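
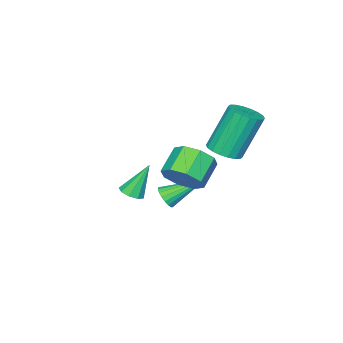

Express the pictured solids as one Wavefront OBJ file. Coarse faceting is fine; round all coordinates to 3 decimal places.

v 2.04 1.466 1.972
v 2.367 1.938 2.572
v 1.406 1.746 3.247
v 1.08 1.274 2.648
v 2.014 2.273 2.164
v 1.053 2.081 2.839
v 1.676 2.135 1.644
v 0.715 1.944 2.319
v 1.552 1.606 1.316
v 0.591 1.414 1.991
v 1.714 0.994 1.373
v 0.753 0.802 2.048
v 2.067 0.659 1.781
v 1.106 0.467 2.456
v 2.405 0.796 2.301
v 1.444 0.605 2.976
v 2.529 1.326 2.629
v 1.568 1.134 3.304
v -0.704 -3.311 -1.883
v -0.426 -3.713 -1.655
v -1.276 -2.909 -0.477
v -0.222 -3.405 -1.66
v -0.244 -3.053 -1.77
v -0.481 -2.822 -1.932
v -0.823 -2.819 -2.072
v -1.11 -3.046 -2.123
v -1.206 -3.398 -2.062
v -1.068 -3.708 -1.917
v -0.76 -3.833 -1.757
v -1.696 0.337 1.306
v -1.134 0.003 1.61
v -1.903 0.408 3.477
v -2.464 0.743 3.174
v -1.033 0.306 1.586
v -1.802 0.711 3.453
v -1.062 0.615 1.507
v -1.831 1.021 3.374
v -1.217 0.869 1.388
v -1.986 1.275 3.255
v -1.467 1.018 1.253
v -2.236 1.423 3.12
v -1.762 1.032 1.128
v -2.531 1.437 2.996
v -2.044 0.908 1.039
v -2.813 1.313 2.907
v -2.257 0.672 1.003
v -3.026 1.077 2.87
v -2.358 0.369 1.027
v -3.127 0.774 2.894
v -2.329 0.059 1.106
v -3.098 0.465 2.973
v -2.174 -0.195 1.225
v -2.943 0.211 3.092
v -1.924 -0.343 1.36
v -2.693 0.062 3.227
v -1.629 -0.357 1.484
v -2.398 0.048 3.352
v -1.347 -0.233 1.573
v -2.116 0.172 3.441
v 1.368 0.122 0.205
v 1.555 -0.065 0.641
v 0.352 1.138 1.075
v 1.693 0.11 0.598
v 1.766 0.287 0.476
v 1.761 0.431 0.301
v 1.678 0.515 0.107
v 1.533 0.52 -0.067
v 1.356 0.446 -0.188
v 1.181 0.308 -0.231
v 1.043 0.134 -0.188
v 0.969 -0.044 -0.067
v 0.974 -0.188 0.108
v 1.057 -0.271 0.302
v 1.202 -0.277 0.477
v 1.38 -0.203 0.598
f 2 1 5
f 2 5 3
f 3 5 6
f 3 6 4
f 5 1 7
f 5 7 6
f 6 7 8
f 6 8 4
f 7 1 9
f 7 9 8
f 8 9 10
f 8 10 4
f 9 1 11
f 9 11 10
f 10 11 12
f 10 12 4
f 11 1 13
f 11 13 12
f 12 13 14
f 12 14 4
f 13 1 15
f 13 15 14
f 14 15 16
f 14 16 4
f 15 1 17
f 15 17 16
f 16 17 18
f 16 18 4
f 17 1 2
f 17 2 18
f 18 2 3
f 18 3 4
f 20 19 22
f 20 22 21
f 22 19 23
f 22 23 21
f 23 19 24
f 23 24 21
f 24 19 25
f 24 25 21
f 25 19 26
f 25 26 21
f 26 19 27
f 26 27 21
f 27 19 28
f 27 28 21
f 28 19 29
f 28 29 21
f 29 19 20
f 29 20 21
f 31 30 34
f 31 34 32
f 32 34 35
f 32 35 33
f 34 30 36
f 34 36 35
f 35 36 37
f 35 37 33
f 36 30 38
f 36 38 37
f 37 38 39
f 37 39 33
f 38 30 40
f 38 40 39
f 39 40 41
f 39 41 33
f 40 30 42
f 40 42 41
f 41 42 43
f 41 43 33
f 42 30 44
f 42 44 43
f 43 44 45
f 43 45 33
f 44 30 46
f 44 46 45
f 45 46 47
f 45 47 33
f 46 30 48
f 46 48 47
f 47 48 49
f 47 49 33
f 48 30 50
f 48 50 49
f 49 50 51
f 49 51 33
f 50 30 52
f 50 52 51
f 51 52 53
f 51 53 33
f 52 30 54
f 52 54 53
f 53 54 55
f 53 55 33
f 54 30 56
f 54 56 55
f 55 56 57
f 55 57 33
f 56 30 58
f 56 58 57
f 57 58 59
f 57 59 33
f 58 30 31
f 58 31 59
f 59 31 32
f 59 32 33
f 61 60 63
f 61 63 62
f 63 60 64
f 63 64 62
f 64 60 65
f 64 65 62
f 65 60 66
f 65 66 62
f 66 60 67
f 66 67 62
f 67 60 68
f 67 68 62
f 68 60 69
f 68 69 62
f 69 60 70
f 69 70 62
f 70 60 71
f 70 71 62
f 71 60 72
f 71 72 62
f 72 60 73
f 72 73 62
f 73 60 74
f 73 74 62
f 74 60 75
f 74 75 62
f 75 60 61
f 75 61 62



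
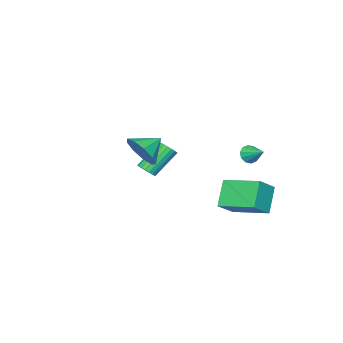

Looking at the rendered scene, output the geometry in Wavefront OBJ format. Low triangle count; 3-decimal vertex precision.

v -2.372 1.542 -5.027
v -3.396 1.104 -3.729
v -2.607 3.645 -4.502
v -3.631 3.207 -3.205
v -1.229 1.453 -4.155
v -2.253 1.015 -2.858
v -1.464 3.556 -3.631
v -2.488 3.118 -2.333
v 2.797 -0.131 0.76
v 3.342 0.517 1.381
v 1.683 0.211 1.38
v 3.122 0.867 0.794
v 2.75 0.75 0.19
v 2.4 0.22 -0.146
v 2.236 -0.473 -0.059
v 2.334 -1.007 0.412
v 2.649 -1.131 1.045
v 3.033 -0.787 1.546
v 3.306 -0.136 1.678
v -2.387 -4.161 -3.909
v -2.072 -3.689 -3.745
v -3.398 -3.268 -2.408
v -3.713 -3.739 -2.571
v -2.23 -3.592 -3.932
v -3.556 -3.171 -2.594
v -2.418 -3.608 -4.114
v -3.744 -3.187 -2.776
v -2.601 -3.733 -4.255
v -3.927 -3.312 -2.917
v -2.741 -3.943 -4.328
v -4.067 -3.522 -2.99
v -2.811 -4.196 -4.318
v -4.137 -3.775 -2.98
v -2.797 -4.442 -4.227
v -4.123 -4.021 -2.889
v -2.702 -4.632 -4.072
v -4.028 -4.211 -2.735
v -2.544 -4.729 -3.886
v -3.87 -4.308 -2.548
v -2.356 -4.713 -3.704
v -3.682 -4.292 -2.366
v -2.173 -4.588 -3.563
v -3.499 -4.167 -2.225
v -2.033 -4.378 -3.49
v -3.359 -3.957 -2.152
v -1.963 -4.125 -3.5
v -3.289 -3.704 -2.162
v -1.977 -3.879 -3.591
v -3.303 -3.458 -2.253
v -3.531 1.684 -1.295
v -3.351 1.378 -0.823
v -3.289 2.736 -0.705
v -3.063 1.433 -1.039
v -2.953 1.583 -1.353
v -3.064 1.772 -1.644
v -3.354 1.927 -1.802
v -3.711 1.99 -1.766
v -4 1.935 -1.55
v -4.11 1.785 -1.237
v -3.999 1.596 -0.945
v -3.709 1.441 -0.787
f 2 4 1
f 5 2 1
f 1 4 3
f 3 5 1
f 2 8 4
f 6 2 5
f 6 8 2
f 4 8 3
f 7 5 3
f 3 8 7
f 7 6 5
f 8 6 7
f 10 9 12
f 10 12 11
f 12 9 13
f 12 13 11
f 13 9 14
f 13 14 11
f 14 9 15
f 14 15 11
f 15 9 16
f 15 16 11
f 16 9 17
f 16 17 11
f 17 9 18
f 17 18 11
f 18 9 19
f 18 19 11
f 19 9 10
f 19 10 11
f 21 20 24
f 21 24 22
f 22 24 25
f 22 25 23
f 24 20 26
f 24 26 25
f 25 26 27
f 25 27 23
f 26 20 28
f 26 28 27
f 27 28 29
f 27 29 23
f 28 20 30
f 28 30 29
f 29 30 31
f 29 31 23
f 30 20 32
f 30 32 31
f 31 32 33
f 31 33 23
f 32 20 34
f 32 34 33
f 33 34 35
f 33 35 23
f 34 20 36
f 34 36 35
f 35 36 37
f 35 37 23
f 36 20 38
f 36 38 37
f 37 38 39
f 37 39 23
f 38 20 40
f 38 40 39
f 39 40 41
f 39 41 23
f 40 20 42
f 40 42 41
f 41 42 43
f 41 43 23
f 42 20 44
f 42 44 43
f 43 44 45
f 43 45 23
f 44 20 46
f 44 46 45
f 45 46 47
f 45 47 23
f 46 20 48
f 46 48 47
f 47 48 49
f 47 49 23
f 48 20 21
f 48 21 49
f 49 21 22
f 49 22 23
f 51 50 53
f 51 53 52
f 53 50 54
f 53 54 52
f 54 50 55
f 54 55 52
f 55 50 56
f 55 56 52
f 56 50 57
f 56 57 52
f 57 50 58
f 57 58 52
f 58 50 59
f 58 59 52
f 59 50 60
f 59 60 52
f 60 50 61
f 60 61 52
f 61 50 51
f 61 51 52



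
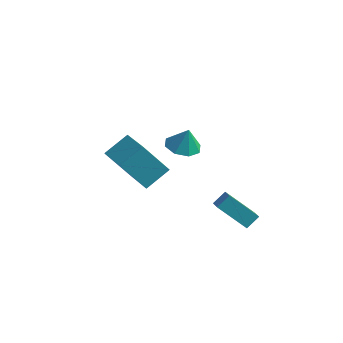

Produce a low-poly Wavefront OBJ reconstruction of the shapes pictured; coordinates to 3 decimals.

v 2.219 -1.154 -1.254
v 2.528 -0.539 -0.721
v 1.676 -0.565 -1.619
v 1.985 0.05 -1.086
v 3.575 -0.71 -2.554
v 3.884 -0.095 -2.021
v 3.032 -0.121 -2.919
v 3.341 0.494 -2.386
v -2.916 -0.444 -1.558
v -3.98 -1.121 0.183
v -2.321 0.719 -0.743
v -3.385 0.042 0.999
v -1.375 -1.582 -1.059
v -2.439 -2.259 0.683
v -0.78 -0.419 -0.243
v -1.844 -1.096 1.498
v 0.829 -1.982 3.202
v 1.386 -1.327 3.014
v 1.091 -1.878 4.338
v 0.762 -1.107 3.138
v 0.177 -1.398 3.3
v -0.026 -2.032 3.405
v 0.271 -2.636 3.391
v 0.895 -2.857 3.267
v 1.48 -2.565 3.105
v 1.683 -1.932 3
f 2 4 1
f 5 2 1
f 1 4 3
f 3 5 1
f 2 8 4
f 6 2 5
f 6 8 2
f 4 8 3
f 7 5 3
f 3 8 7
f 7 6 5
f 8 6 7
f 10 12 9
f 13 10 9
f 9 12 11
f 11 13 9
f 10 16 12
f 14 10 13
f 14 16 10
f 12 16 11
f 15 13 11
f 11 16 15
f 15 14 13
f 16 14 15
f 18 17 20
f 18 20 19
f 20 17 21
f 20 21 19
f 21 17 22
f 21 22 19
f 22 17 23
f 22 23 19
f 23 17 24
f 23 24 19
f 24 17 25
f 24 25 19
f 25 17 26
f 25 26 19
f 26 17 18
f 26 18 19



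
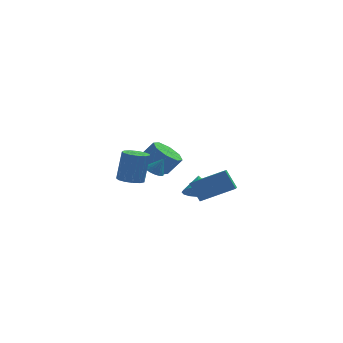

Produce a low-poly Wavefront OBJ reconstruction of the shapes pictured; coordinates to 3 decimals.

v -0.734 1.536 -1.001
v -0.338 1.985 -1.226
v -0.186 1.524 -0.059
v -0.544 2.138 -1.104
v -0.788 2.172 -0.962
v -1.022 2.08 -0.827
v -1.198 1.881 -0.727
v -1.283 1.613 -0.681
v -1.259 1.329 -0.698
v -1.131 1.087 -0.776
v -0.924 0.933 -0.898
v -0.68 0.899 -1.04
v -0.447 0.991 -1.175
v -0.27 1.191 -1.275
v -0.185 1.459 -1.321
v -0.21 1.742 -1.304
v -1.967 -1.98 -0.339
v -1.21 -2.184 -0.435
v -0.896 -1.923 1.482
v -1.653 -1.72 1.579
v -1.229 -1.743 -0.492
v -0.915 -1.482 1.426
v -1.483 -1.378 -0.5
v -1.169 -1.117 1.417
v -1.89 -1.203 -0.457
v -1.576 -0.942 1.46
v -2.322 -1.276 -0.376
v -2.008 -1.015 1.541
v -2.641 -1.572 -0.284
v -2.327 -1.311 1.633
v -2.746 -1.998 -0.209
v -2.432 -1.737 1.708
v -2.604 -2.418 -0.175
v -2.29 -2.157 1.742
v -2.259 -2.7 -0.193
v -1.946 -2.439 1.724
v -1.822 -2.753 -0.257
v -1.508 -2.492 1.66
v -1.431 -2.561 -0.347
v -1.117 -2.3 1.57
v 1.801 -4.577 -0.901
v 1.24 -4.172 0.247
v 1.895 -3.682 -1.171
v 1.334 -3.277 -0.024
v 3.706 -4.503 0.004
v 3.145 -4.098 1.151
v 3.8 -3.608 -0.267
v 3.239 -3.203 0.881
v -0.797 3.738 -1.395
v 0.045 3.62 -2.045
v 0.899 3.604 -0.936
v 0.057 3.722 -0.285
v -0.131 4.407 -1.898
v 0.724 4.39 -0.789
v -0.696 4.802 -1.456
v 0.158 4.785 -0.347
v -1.321 4.573 -0.979
v -0.467 4.557 0.13
v -1.639 3.856 -0.744
v -0.785 3.84 0.365
v -1.464 3.07 -0.891
v -0.609 3.053 0.218
v -0.898 2.675 -1.333
v -0.044 2.658 -0.224
v -0.273 2.903 -1.81
v 0.581 2.887 -0.701
v 1.774 -2.121 -1.205
v 2.494 -1.674 -1.612
v 1.766 -1.279 -0.295
v 2.131 -1.481 -1.794
v 1.686 -1.435 -1.841
v 1.261 -1.546 -1.743
v 0.954 -1.789 -1.521
v 0.835 -2.108 -1.226
v 0.931 -2.43 -0.927
v 1.22 -2.681 -0.692
v 1.637 -2.804 -0.574
v 2.085 -2.771 -0.6
v 2.462 -2.589 -0.765
v 2.681 -2.299 -1.031
v 2.693 -1.969 -1.337
f 2 1 4
f 2 4 3
f 4 1 5
f 4 5 3
f 5 1 6
f 5 6 3
f 6 1 7
f 6 7 3
f 7 1 8
f 7 8 3
f 8 1 9
f 8 9 3
f 9 1 10
f 9 10 3
f 10 1 11
f 10 11 3
f 11 1 12
f 11 12 3
f 12 1 13
f 12 13 3
f 13 1 14
f 13 14 3
f 14 1 15
f 14 15 3
f 15 1 16
f 15 16 3
f 16 1 2
f 16 2 3
f 18 17 21
f 18 21 19
f 19 21 22
f 19 22 20
f 21 17 23
f 21 23 22
f 22 23 24
f 22 24 20
f 23 17 25
f 23 25 24
f 24 25 26
f 24 26 20
f 25 17 27
f 25 27 26
f 26 27 28
f 26 28 20
f 27 17 29
f 27 29 28
f 28 29 30
f 28 30 20
f 29 17 31
f 29 31 30
f 30 31 32
f 30 32 20
f 31 17 33
f 31 33 32
f 32 33 34
f 32 34 20
f 33 17 35
f 33 35 34
f 34 35 36
f 34 36 20
f 35 17 37
f 35 37 36
f 36 37 38
f 36 38 20
f 37 17 39
f 37 39 38
f 38 39 40
f 38 40 20
f 39 17 18
f 39 18 40
f 40 18 19
f 40 19 20
f 42 44 41
f 45 42 41
f 41 44 43
f 43 45 41
f 42 48 44
f 46 42 45
f 46 48 42
f 44 48 43
f 47 45 43
f 43 48 47
f 47 46 45
f 48 46 47
f 50 49 53
f 50 53 51
f 51 53 54
f 51 54 52
f 53 49 55
f 53 55 54
f 54 55 56
f 54 56 52
f 55 49 57
f 55 57 56
f 56 57 58
f 56 58 52
f 57 49 59
f 57 59 58
f 58 59 60
f 58 60 52
f 59 49 61
f 59 61 60
f 60 61 62
f 60 62 52
f 61 49 63
f 61 63 62
f 62 63 64
f 62 64 52
f 63 49 65
f 63 65 64
f 64 65 66
f 64 66 52
f 65 49 50
f 65 50 66
f 66 50 51
f 66 51 52
f 68 67 70
f 68 70 69
f 70 67 71
f 70 71 69
f 71 67 72
f 71 72 69
f 72 67 73
f 72 73 69
f 73 67 74
f 73 74 69
f 74 67 75
f 74 75 69
f 75 67 76
f 75 76 69
f 76 67 77
f 76 77 69
f 77 67 78
f 77 78 69
f 78 67 79
f 78 79 69
f 79 67 80
f 79 80 69
f 80 67 81
f 80 81 69
f 81 67 68
f 81 68 69



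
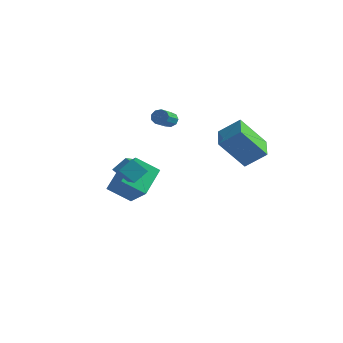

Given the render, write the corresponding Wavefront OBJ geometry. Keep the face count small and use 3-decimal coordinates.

v -2.647 0.624 1.38
v -2.184 0.575 1.171
v -2.011 -0.613 1.831
v -2.473 -0.564 2.04
v -2.161 0.747 1.474
v -1.988 -0.441 2.134
v -2.365 0.861 1.732
v -2.192 -0.327 2.393
v -2.701 0.864 1.826
v -2.528 -0.323 2.487
v -3.011 0.755 1.711
v -2.838 -0.433 2.372
v -3.151 0.584 1.441
v -2.978 -0.603 2.101
v -3.055 0.432 1.142
v -2.882 -0.756 1.803
v -2.768 0.37 0.955
v -2.595 -0.818 1.615
v -2.424 0.426 0.966
v -2.251 -0.762 1.626
v 2.38 0.007 -0.618
v 1.325 -0.891 1.066
v 1.508 1.394 -0.424
v 0.454 0.497 1.26
v 3.406 0.523 0.3
v 2.352 -0.374 1.984
v 2.535 1.911 0.494
v 1.48 1.013 2.178
v -5.055 -1.807 -3.45
v -5.282 -0.114 -2.409
v -3.983 -1.084 -4.392
v -4.21 0.609 -3.351
v -3.75 -2.309 -2.349
v -3.977 -0.616 -1.308
v -2.678 -1.586 -3.291
v -2.905 0.107 -2.25
v -3.158 -3.94 -0.709
v -2.263 -4.633 -0.284
v -2.85 -3.168 -0.101
v -1.954 -3.862 0.324
v -2.466 -3.558 -1.544
v -1.57 -4.252 -1.119
v -2.157 -2.787 -0.936
v -1.262 -3.48 -0.511
f 2 1 5
f 2 5 3
f 3 5 6
f 3 6 4
f 5 1 7
f 5 7 6
f 6 7 8
f 6 8 4
f 7 1 9
f 7 9 8
f 8 9 10
f 8 10 4
f 9 1 11
f 9 11 10
f 10 11 12
f 10 12 4
f 11 1 13
f 11 13 12
f 12 13 14
f 12 14 4
f 13 1 15
f 13 15 14
f 14 15 16
f 14 16 4
f 15 1 17
f 15 17 16
f 16 17 18
f 16 18 4
f 17 1 19
f 17 19 18
f 18 19 20
f 18 20 4
f 19 1 2
f 19 2 20
f 20 2 3
f 20 3 4
f 22 24 21
f 25 22 21
f 21 24 23
f 23 25 21
f 22 28 24
f 26 22 25
f 26 28 22
f 24 28 23
f 27 25 23
f 23 28 27
f 27 26 25
f 28 26 27
f 30 32 29
f 33 30 29
f 29 32 31
f 31 33 29
f 30 36 32
f 34 30 33
f 34 36 30
f 32 36 31
f 35 33 31
f 31 36 35
f 35 34 33
f 36 34 35
f 38 40 37
f 41 38 37
f 37 40 39
f 39 41 37
f 38 44 40
f 42 38 41
f 42 44 38
f 40 44 39
f 43 41 39
f 39 44 43
f 43 42 41
f 44 42 43



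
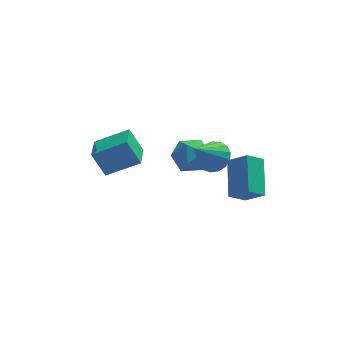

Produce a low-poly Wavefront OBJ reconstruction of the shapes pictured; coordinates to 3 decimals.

v 1.656 -3.139 0.476
v 0.83 -3.413 1.116
v 1.855 -1.369 1.491
v 1.029 -1.643 2.13
v 2.471 -3.697 1.29
v 1.645 -3.971 1.929
v 2.67 -1.927 2.304
v 1.844 -2.201 2.944
v -4.982 2.449 -0.503
v -3.262 2.35 0.368
v -4.711 3.942 -0.867
v -2.992 3.843 0.003
v -4.348 2.017 -1.803
v -2.629 1.918 -0.933
v -4.078 3.51 -2.168
v -2.358 3.411 -1.297
v 0.426 2.921 -0.362
v 0.87 2.501 -1.257
v -1.13 2.259 -0.823
v -0.686 1.839 -1.718
v -0.427 1.439 -0.745
v 0.535 1.848 -0.461
v -0.795 2.912 -1.619
v 0.167 3.321 -1.335
v 0.115 2.496 -2.034
v 0.342 1.585 -1.494
v -0.602 3.175 -0.586
v -0.375 2.264 -0.046
v 0.733 0.693 0.304
v 1.402 0.894 0.872
v -0.313 -0.213 1.856
v 1.14 1.236 0.895
v 0.786 1.453 0.783
v 0.419 1.496 0.561
v 0.124 1.356 0.28
v -0.031 1.063 0.005
v -0.011 0.686 -0.202
v 0.179 0.31 -0.293
v 0.496 0.022 -0.247
v 0.868 -0.112 -0.075
v 1.208 -0.062 0.183
v 1.44 0.162 0.47
v 1.51 0.506 0.718
f 2 4 1
f 5 2 1
f 1 4 3
f 3 5 1
f 2 8 4
f 6 2 5
f 6 8 2
f 4 8 3
f 7 5 3
f 3 8 7
f 7 6 5
f 8 6 7
f 10 12 9
f 13 10 9
f 9 12 11
f 11 13 9
f 10 16 12
f 14 10 13
f 14 16 10
f 12 16 11
f 15 13 11
f 11 16 15
f 15 14 13
f 16 14 15
f 17 28 22
f 17 22 18
f 17 18 24
f 17 24 27
f 17 27 28
f 18 22 26
f 22 28 21
f 28 27 19
f 27 24 23
f 24 18 25
f 20 26 21
f 20 21 19
f 20 19 23
f 20 23 25
f 20 25 26
f 21 26 22
f 19 21 28
f 23 19 27
f 25 23 24
f 26 25 18
f 30 29 32
f 30 32 31
f 32 29 33
f 32 33 31
f 33 29 34
f 33 34 31
f 34 29 35
f 34 35 31
f 35 29 36
f 35 36 31
f 36 29 37
f 36 37 31
f 37 29 38
f 37 38 31
f 38 29 39
f 38 39 31
f 39 29 40
f 39 40 31
f 40 29 41
f 40 41 31
f 41 29 42
f 41 42 31
f 42 29 43
f 42 43 31
f 43 29 30
f 43 30 31



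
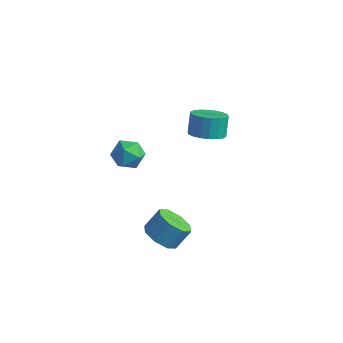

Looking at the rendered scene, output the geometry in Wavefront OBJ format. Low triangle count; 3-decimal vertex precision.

v 1.419 -3.242 -1.034
v 1.934 -2.723 -1.672
v 2.355 -1.999 -0.744
v 1.841 -2.518 -0.106
v 1.249 -2.453 -1.572
v 1.67 -1.729 -0.644
v 0.665 -2.645 -1.157
v 1.086 -1.921 -0.229
v 0.522 -3.187 -0.67
v 0.943 -2.463 0.258
v 0.905 -3.761 -0.396
v 1.326 -3.037 0.532
v 1.59 -4.031 -0.496
v 2.011 -3.307 0.432
v 2.174 -3.839 -0.911
v 2.595 -3.115 0.017
v 2.317 -3.297 -1.398
v 2.738 -2.573 -0.47
v 0.633 2.686 1.485
v 1.533 3.021 1.469
v 1.326 3.628 2.518
v 0.427 3.294 2.535
v 1.317 3.319 1.253
v 1.11 3.927 2.303
v 0.965 3.492 1.084
v 0.758 4.1 2.133
v 0.548 3.506 0.993
v 0.341 4.114 2.043
v 0.147 3.357 1.001
v -0.06 3.965 2.05
v -0.157 3.075 1.104
v -0.364 3.683 2.153
v -0.304 2.716 1.283
v -0.511 3.324 2.332
v -0.266 2.352 1.502
v -0.473 2.959 2.551
v -0.05 2.053 1.717
v -0.257 2.661 2.767
v 0.302 1.88 1.887
v 0.095 2.488 2.936
v 0.719 1.866 1.977
v 0.512 2.474 3.027
v 1.12 2.015 1.97
v 0.913 2.623 3.019
v 1.424 2.297 1.867
v 1.217 2.905 2.916
v 1.571 2.656 1.688
v 1.364 3.264 2.737
v -1.932 -1.673 2.78
v -1.364 -1.03 3.097
v -0.916 -2.71 3.063
v -0.348 -2.067 3.38
v -1.105 -2.279 3.847
v -1.733 -1.638 3.672
v -0.547 -2.102 2.488
v -1.175 -1.461 2.313
v -0.508 -1.295 2.917
v -0.853 -1.405 3.757
v -1.427 -2.335 2.403
v -1.772 -2.445 3.243
f 2 1 5
f 2 5 3
f 3 5 6
f 3 6 4
f 5 1 7
f 5 7 6
f 6 7 8
f 6 8 4
f 7 1 9
f 7 9 8
f 8 9 10
f 8 10 4
f 9 1 11
f 9 11 10
f 10 11 12
f 10 12 4
f 11 1 13
f 11 13 12
f 12 13 14
f 12 14 4
f 13 1 15
f 13 15 14
f 14 15 16
f 14 16 4
f 15 1 17
f 15 17 16
f 16 17 18
f 16 18 4
f 17 1 2
f 17 2 18
f 18 2 3
f 18 3 4
f 20 19 23
f 20 23 21
f 21 23 24
f 21 24 22
f 23 19 25
f 23 25 24
f 24 25 26
f 24 26 22
f 25 19 27
f 25 27 26
f 26 27 28
f 26 28 22
f 27 19 29
f 27 29 28
f 28 29 30
f 28 30 22
f 29 19 31
f 29 31 30
f 30 31 32
f 30 32 22
f 31 19 33
f 31 33 32
f 32 33 34
f 32 34 22
f 33 19 35
f 33 35 34
f 34 35 36
f 34 36 22
f 35 19 37
f 35 37 36
f 36 37 38
f 36 38 22
f 37 19 39
f 37 39 38
f 38 39 40
f 38 40 22
f 39 19 41
f 39 41 40
f 40 41 42
f 40 42 22
f 41 19 43
f 41 43 42
f 42 43 44
f 42 44 22
f 43 19 45
f 43 45 44
f 44 45 46
f 44 46 22
f 45 19 47
f 45 47 46
f 46 47 48
f 46 48 22
f 47 19 20
f 47 20 48
f 48 20 21
f 48 21 22
f 49 60 54
f 49 54 50
f 49 50 56
f 49 56 59
f 49 59 60
f 50 54 58
f 54 60 53
f 60 59 51
f 59 56 55
f 56 50 57
f 52 58 53
f 52 53 51
f 52 51 55
f 52 55 57
f 52 57 58
f 53 58 54
f 51 53 60
f 55 51 59
f 57 55 56
f 58 57 50



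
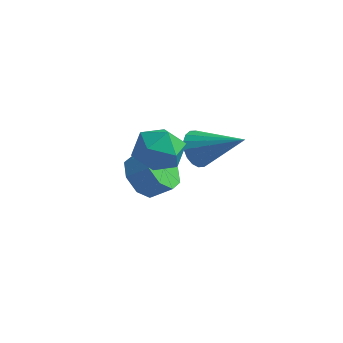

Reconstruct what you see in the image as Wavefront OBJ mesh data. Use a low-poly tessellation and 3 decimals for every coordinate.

v 0.065 -1.903 2.547
v 0.696 -1.451 3.209
v 1.184 -3.089 2.291
v 1.815 -2.637 2.953
v 0.958 -3.078 3.286
v 0.266 -2.345 3.444
v 1.614 -2.195 2.056
v 0.922 -1.462 2.214
v 1.653 -1.631 2.905
v 1.248 -2.177 3.665
v 0.632 -2.363 1.835
v 0.227 -2.909 2.595
v 1.752 -1.039 2.315
v 2.122 -0.88 1.624
v 3.508 -0.901 3.285
v 2.031 -0.556 1.741
v 1.886 -0.328 1.973
v 1.714 -0.241 2.272
v 1.549 -0.311 2.58
v 1.425 -0.526 2.835
v 1.366 -0.842 2.988
v 1.383 -1.198 3.007
v 1.473 -1.521 2.889
v 1.619 -1.749 2.658
v 1.791 -1.837 2.358
v 1.955 -1.766 2.051
v 2.08 -1.551 1.795
v 2.139 -1.235 1.643
v -1.538 0.749 -1.408
v -0.911 0.304 -2.063
v -0.096 0.545 -1.446
v -0.722 0.991 -0.792
v -1.016 1.054 -2.218
v -0.201 1.295 -1.601
v -1.427 1.625 -1.898
v -0.611 1.867 -1.282
v -1.902 1.684 -1.292
v -1.087 1.925 -0.676
v -2.164 1.195 -0.754
v -1.349 1.436 -0.137
v -2.059 0.445 -0.599
v -1.244 0.686 0.018
v -1.649 -0.127 -0.918
v -0.833 0.115 -0.302
v -1.173 -0.185 -1.524
v -0.358 0.056 -0.908
f 1 12 6
f 1 6 2
f 1 2 8
f 1 8 11
f 1 11 12
f 2 6 10
f 6 12 5
f 12 11 3
f 11 8 7
f 8 2 9
f 4 10 5
f 4 5 3
f 4 3 7
f 4 7 9
f 4 9 10
f 5 10 6
f 3 5 12
f 7 3 11
f 9 7 8
f 10 9 2
f 14 13 16
f 14 16 15
f 16 13 17
f 16 17 15
f 17 13 18
f 17 18 15
f 18 13 19
f 18 19 15
f 19 13 20
f 19 20 15
f 20 13 21
f 20 21 15
f 21 13 22
f 21 22 15
f 22 13 23
f 22 23 15
f 23 13 24
f 23 24 15
f 24 13 25
f 24 25 15
f 25 13 26
f 25 26 15
f 26 13 27
f 26 27 15
f 27 13 28
f 27 28 15
f 28 13 14
f 28 14 15
f 30 29 33
f 30 33 31
f 31 33 34
f 31 34 32
f 33 29 35
f 33 35 34
f 34 35 36
f 34 36 32
f 35 29 37
f 35 37 36
f 36 37 38
f 36 38 32
f 37 29 39
f 37 39 38
f 38 39 40
f 38 40 32
f 39 29 41
f 39 41 40
f 40 41 42
f 40 42 32
f 41 29 43
f 41 43 42
f 42 43 44
f 42 44 32
f 43 29 45
f 43 45 44
f 44 45 46
f 44 46 32
f 45 29 30
f 45 30 46
f 46 30 31
f 46 31 32



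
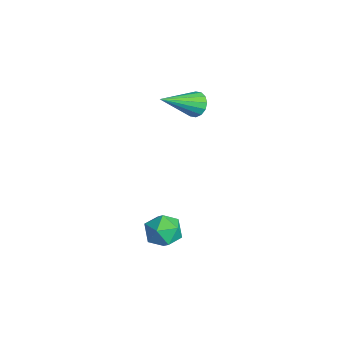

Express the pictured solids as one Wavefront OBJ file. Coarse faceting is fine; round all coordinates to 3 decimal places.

v 1.411 0.42 -3.15
v 2.209 0.137 -2.941
v 1.191 -0.757 -3.899
v 1.989 -1.04 -3.69
v 1.37 -0.99 -3.077
v 1.506 -0.263 -2.614
v 1.894 -0.357 -4.226
v 2.03 0.37 -3.763
v 2.508 -0.343 -3.606
v 2.184 -0.734 -2.896
v 1.216 0.114 -3.944
v 0.892 -0.277 -3.234
v -1.426 2.082 1.424
v -1.242 1.786 0.887
v -0.974 0.418 2.496
v -0.969 1.933 1.001
v -0.818 2.121 1.229
v -0.829 2.298 1.508
v -1.001 2.417 1.765
v -1.287 2.446 1.931
v -1.609 2.378 1.961
v -1.883 2.23 1.846
v -2.034 2.042 1.619
v -2.022 1.865 1.339
v -1.85 1.746 1.082
v -1.565 1.717 0.917
f 1 12 6
f 1 6 2
f 1 2 8
f 1 8 11
f 1 11 12
f 2 6 10
f 6 12 5
f 12 11 3
f 11 8 7
f 8 2 9
f 4 10 5
f 4 5 3
f 4 3 7
f 4 7 9
f 4 9 10
f 5 10 6
f 3 5 12
f 7 3 11
f 9 7 8
f 10 9 2
f 14 13 16
f 14 16 15
f 16 13 17
f 16 17 15
f 17 13 18
f 17 18 15
f 18 13 19
f 18 19 15
f 19 13 20
f 19 20 15
f 20 13 21
f 20 21 15
f 21 13 22
f 21 22 15
f 22 13 23
f 22 23 15
f 23 13 24
f 23 24 15
f 24 13 25
f 24 25 15
f 25 13 26
f 25 26 15
f 26 13 14
f 26 14 15



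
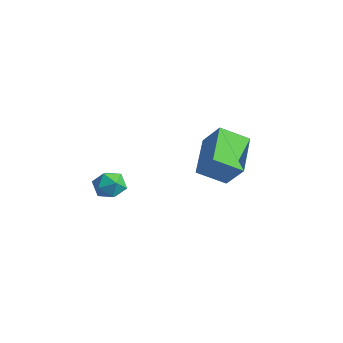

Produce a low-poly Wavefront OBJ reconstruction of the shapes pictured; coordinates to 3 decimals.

v -2.558 -2.378 0.539
v -2.238 -1.839 0.753
v -1.822 -3.001 1.007
v -1.502 -2.462 1.221
v -2.093 -2.619 1.475
v -2.548 -2.234 1.186
v -1.512 -2.606 0.574
v -1.967 -2.221 0.285
v -1.591 -1.98 0.775
v -1.951 -1.988 1.331
v -2.109 -2.852 0.429
v -2.469 -2.86 0.985
v 1.886 -1.512 2.989
v 0.775 -0.462 3.709
v 2.36 -0.613 2.408
v 1.249 0.437 3.129
v 2.611 -1.337 3.851
v 1.5 -0.287 4.572
v 3.085 -0.438 3.271
v 1.974 0.612 3.991
f 1 12 6
f 1 6 2
f 1 2 8
f 1 8 11
f 1 11 12
f 2 6 10
f 6 12 5
f 12 11 3
f 11 8 7
f 8 2 9
f 4 10 5
f 4 5 3
f 4 3 7
f 4 7 9
f 4 9 10
f 5 10 6
f 3 5 12
f 7 3 11
f 9 7 8
f 10 9 2
f 14 16 13
f 17 14 13
f 13 16 15
f 15 17 13
f 14 20 16
f 18 14 17
f 18 20 14
f 16 20 15
f 19 17 15
f 15 20 19
f 19 18 17
f 20 18 19



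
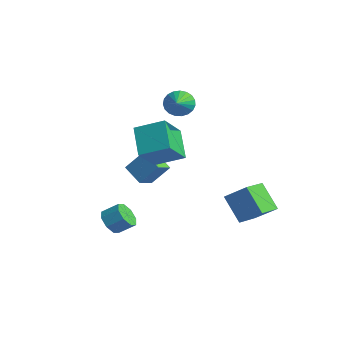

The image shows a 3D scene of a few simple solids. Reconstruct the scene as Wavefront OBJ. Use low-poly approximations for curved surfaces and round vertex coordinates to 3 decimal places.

v 0.658 -2.083 0.871
v -0.777 -1.512 2.173
v -0.069 -0.641 -0.563
v -1.503 -0.069 0.739
v 1.783 -0.831 1.561
v 0.349 -0.259 2.863
v 1.057 0.612 0.127
v -0.378 1.183 1.429
v -1.428 1.759 2.962
v -0.873 1.982 2.303
v -0.232 0.841 3.658
v -0.811 2.25 2.55
v -0.855 2.434 2.868
v -0.999 2.5 3.203
v -1.216 2.439 3.496
v -1.47 2.26 3.696
v -1.717 1.994 3.77
v -1.914 1.688 3.704
v -2.027 1.394 3.51
v -2.036 1.163 3.221
v -1.94 1.035 2.887
v -1.755 1.032 2.566
v -1.514 1.155 2.314
v -1.258 1.382 2.174
v -1.031 1.675 2.17
v 0.82 -3.936 -3.601
v 1.231 -3.643 -4.285
v 1.792 -2.932 -3.643
v 1.38 -3.224 -2.959
v 0.681 -3.317 -4.166
v 1.242 -2.605 -3.525
v 0.212 -3.353 -3.717
v 0.773 -2.641 -3.075
v 0.099 -3.73 -3.199
v 0.66 -3.019 -2.558
v 0.408 -4.228 -2.917
v 0.969 -3.517 -2.275
v 0.958 -4.555 -3.035
v 1.519 -3.843 -2.394
v 1.427 -4.519 -3.485
v 1.988 -3.807 -2.843
v 1.54 -4.141 -4.002
v 2.101 -3.43 -3.361
v -1.241 -0.132 -2.614
v -0.806 -1.151 -2.129
v -2.458 -0.315 -1.904
v -2.022 -1.334 -1.42
v -0.658 0.694 -1.4
v -0.222 -0.325 -0.916
v -1.874 0.511 -0.691
v -1.439 -0.508 -0.206
v 3.801 2.254 -4.049
v 2.552 2.091 -2.6
v 3.236 3.659 -4.377
v 1.987 3.496 -2.928
v 4.913 2.944 -3.012
v 3.664 2.781 -1.563
v 4.348 4.349 -3.34
v 3.099 4.186 -1.891
f 2 4 1
f 5 2 1
f 1 4 3
f 3 5 1
f 2 8 4
f 6 2 5
f 6 8 2
f 4 8 3
f 7 5 3
f 3 8 7
f 7 6 5
f 8 6 7
f 10 9 12
f 10 12 11
f 12 9 13
f 12 13 11
f 13 9 14
f 13 14 11
f 14 9 15
f 14 15 11
f 15 9 16
f 15 16 11
f 16 9 17
f 16 17 11
f 17 9 18
f 17 18 11
f 18 9 19
f 18 19 11
f 19 9 20
f 19 20 11
f 20 9 21
f 20 21 11
f 21 9 22
f 21 22 11
f 22 9 23
f 22 23 11
f 23 9 24
f 23 24 11
f 24 9 25
f 24 25 11
f 25 9 10
f 25 10 11
f 27 26 30
f 27 30 28
f 28 30 31
f 28 31 29
f 30 26 32
f 30 32 31
f 31 32 33
f 31 33 29
f 32 26 34
f 32 34 33
f 33 34 35
f 33 35 29
f 34 26 36
f 34 36 35
f 35 36 37
f 35 37 29
f 36 26 38
f 36 38 37
f 37 38 39
f 37 39 29
f 38 26 40
f 38 40 39
f 39 40 41
f 39 41 29
f 40 26 42
f 40 42 41
f 41 42 43
f 41 43 29
f 42 26 27
f 42 27 43
f 43 27 28
f 43 28 29
f 45 47 44
f 48 45 44
f 44 47 46
f 46 48 44
f 45 51 47
f 49 45 48
f 49 51 45
f 47 51 46
f 50 48 46
f 46 51 50
f 50 49 48
f 51 49 50
f 53 55 52
f 56 53 52
f 52 55 54
f 54 56 52
f 53 59 55
f 57 53 56
f 57 59 53
f 55 59 54
f 58 56 54
f 54 59 58
f 58 57 56
f 59 57 58



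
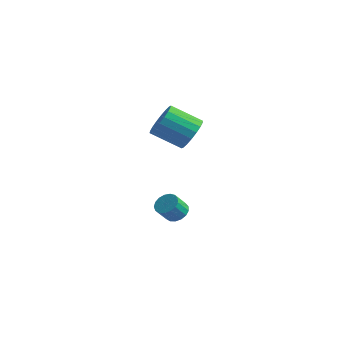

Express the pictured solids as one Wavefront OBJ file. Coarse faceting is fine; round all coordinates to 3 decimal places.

v 0.045 -2.499 -4.336
v 0.786 -2.663 -4.292
v 0.576 -3.365 -3.38
v -0.165 -3.201 -3.424
v 0.748 -2.372 -4.077
v 0.538 -3.075 -3.165
v 0.549 -2.11 -3.921
v 0.339 -2.813 -3.009
v 0.235 -1.938 -3.86
v 0.025 -2.64 -2.948
v -0.123 -1.893 -3.908
v -0.333 -2.596 -2.996
v -0.442 -1.988 -4.055
v -0.652 -2.69 -3.143
v -0.65 -2.199 -4.265
v -0.86 -2.902 -3.353
v -0.699 -2.48 -4.492
v -0.908 -3.182 -3.58
v -0.577 -2.764 -4.683
v -0.787 -3.466 -3.771
v -0.313 -2.988 -4.795
v -0.522 -3.69 -3.883
v 0.033 -3.1 -4.801
v -0.176 -3.802 -3.889
v 0.382 -3.074 -4.701
v 0.172 -3.776 -3.789
v 0.654 -2.916 -4.517
v 0.444 -3.618 -3.605
v 1.332 -2.88 2.233
v 1.983 -3.053 3.077
v 0.458 -3.833 4.092
v -0.192 -3.66 3.247
v 1.813 -2.612 3.162
v 0.289 -3.391 4.176
v 1.548 -2.223 3.062
v 0.024 -3.002 4.077
v 1.241 -1.965 2.798
v -0.284 -2.744 3.813
v 0.951 -1.888 2.422
v -0.573 -2.667 3.437
v 0.737 -2.007 2.009
v -0.787 -2.787 3.023
v 0.641 -2.3 1.64
v -0.883 -3.079 2.654
v 0.682 -2.707 1.388
v -0.843 -3.487 2.403
v 0.851 -3.149 1.304
v -0.673 -3.928 2.318
v 1.116 -3.538 1.403
v -0.408 -4.317 2.418
v 1.424 -3.796 1.667
v -0.101 -4.575 2.682
v 1.713 -3.873 2.043
v 0.189 -4.652 3.058
v 1.927 -3.753 2.457
v 0.403 -4.533 3.471
v 2.023 -3.461 2.826
v 0.499 -4.24 3.84
f 2 1 5
f 2 5 3
f 3 5 6
f 3 6 4
f 5 1 7
f 5 7 6
f 6 7 8
f 6 8 4
f 7 1 9
f 7 9 8
f 8 9 10
f 8 10 4
f 9 1 11
f 9 11 10
f 10 11 12
f 10 12 4
f 11 1 13
f 11 13 12
f 12 13 14
f 12 14 4
f 13 1 15
f 13 15 14
f 14 15 16
f 14 16 4
f 15 1 17
f 15 17 16
f 16 17 18
f 16 18 4
f 17 1 19
f 17 19 18
f 18 19 20
f 18 20 4
f 19 1 21
f 19 21 20
f 20 21 22
f 20 22 4
f 21 1 23
f 21 23 22
f 22 23 24
f 22 24 4
f 23 1 25
f 23 25 24
f 24 25 26
f 24 26 4
f 25 1 27
f 25 27 26
f 26 27 28
f 26 28 4
f 27 1 2
f 27 2 28
f 28 2 3
f 28 3 4
f 30 29 33
f 30 33 31
f 31 33 34
f 31 34 32
f 33 29 35
f 33 35 34
f 34 35 36
f 34 36 32
f 35 29 37
f 35 37 36
f 36 37 38
f 36 38 32
f 37 29 39
f 37 39 38
f 38 39 40
f 38 40 32
f 39 29 41
f 39 41 40
f 40 41 42
f 40 42 32
f 41 29 43
f 41 43 42
f 42 43 44
f 42 44 32
f 43 29 45
f 43 45 44
f 44 45 46
f 44 46 32
f 45 29 47
f 45 47 46
f 46 47 48
f 46 48 32
f 47 29 49
f 47 49 48
f 48 49 50
f 48 50 32
f 49 29 51
f 49 51 50
f 50 51 52
f 50 52 32
f 51 29 53
f 51 53 52
f 52 53 54
f 52 54 32
f 53 29 55
f 53 55 54
f 54 55 56
f 54 56 32
f 55 29 57
f 55 57 56
f 56 57 58
f 56 58 32
f 57 29 30
f 57 30 58
f 58 30 31
f 58 31 32



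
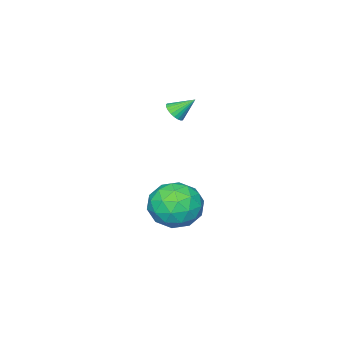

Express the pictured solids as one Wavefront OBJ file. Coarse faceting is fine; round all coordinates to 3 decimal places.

v -2.207 -3.313 2.426
v -1.969 -3.585 2.827
v -2.733 -2.667 3.174
v -1.829 -3.431 2.793
v -1.747 -3.259 2.703
v -1.734 -3.096 2.571
v -1.794 -2.965 2.416
v -1.916 -2.887 2.264
v -2.083 -2.875 2.135
v -2.268 -2.928 2.051
v -2.444 -3.041 2.024
v -2.584 -3.194 2.058
v -2.667 -3.366 2.148
v -2.68 -3.53 2.28
v -2.62 -3.66 2.435
v -2.498 -3.738 2.587
v -2.331 -3.751 2.716
v -2.145 -3.697 2.8
v -2.096 -1.83 -1.82
v -0.836 -1.862 -1.761
v -2.064 -3.278 -3.259
v -0.804 -3.31 -3.2
v -1.492 -3.737 -2.232
v -1.512 -2.841 -1.343
v -1.388 -2.299 -3.677
v -1.408 -1.403 -2.788
v -0.399 -2.151 -2.909
v -0.463 -3.04 -2.015
v -2.437 -2.1 -3.005
v -2.501 -2.989 -2.111
v -1.468 -1.719 -1.664
v -1.432 -3.421 -3.356
v -1.836 -3.672 -2.787
v -1.095 -3.691 -2.752
v -1.866 -2.295 -1.419
v -1.125 -2.313 -1.384
v -1.511 -3.415 -1.66
v -1.775 -2.827 -3.636
v -1.034 -2.845 -3.601
v -1.805 -1.449 -2.268
v -1.064 -1.468 -2.233
v -1.389 -1.725 -3.36
v -0.471 -1.907 -2.304
v -0.452 -2.759 -3.15
v -0.796 -2.164 -3.43
v -0.807 -1.638 -2.908
v -0.509 -2.43 -1.779
v -0.49 -3.281 -2.625
v -0.895 -3.532 -2.056
v -0.906 -3.006 -1.533
v -0.252 -2.6 -2.454
v -2.41 -1.859 -2.395
v -2.391 -2.71 -3.241
v -1.994 -2.134 -3.487
v -2.005 -1.608 -2.964
v -2.448 -2.381 -1.87
v -2.429 -3.233 -2.716
v -2.093 -3.502 -2.112
v -2.104 -2.976 -1.59
v -2.648 -2.54 -2.566
f 2 1 4
f 2 4 3
f 4 1 5
f 4 5 3
f 5 1 6
f 5 6 3
f 6 1 7
f 6 7 3
f 7 1 8
f 7 8 3
f 8 1 9
f 8 9 3
f 9 1 10
f 9 10 3
f 10 1 11
f 10 11 3
f 11 1 12
f 11 12 3
f 12 1 13
f 12 13 3
f 13 1 14
f 13 14 3
f 14 1 15
f 14 15 3
f 15 1 16
f 15 16 3
f 16 1 17
f 16 17 3
f 17 1 18
f 17 18 3
f 18 1 2
f 18 2 3
f 19 56 35
f 56 30 59
f 35 59 24
f 56 59 35
f 19 35 31
f 35 24 36
f 31 36 20
f 35 36 31
f 19 31 40
f 31 20 41
f 40 41 26
f 31 41 40
f 19 40 52
f 40 26 55
f 52 55 29
f 40 55 52
f 19 52 56
f 52 29 60
f 56 60 30
f 52 60 56
f 20 36 47
f 36 24 50
f 47 50 28
f 36 50 47
f 24 59 37
f 59 30 58
f 37 58 23
f 59 58 37
f 30 60 57
f 60 29 53
f 57 53 21
f 60 53 57
f 29 55 54
f 55 26 42
f 54 42 25
f 55 42 54
f 26 41 46
f 41 20 43
f 46 43 27
f 41 43 46
f 22 48 34
f 48 28 49
f 34 49 23
f 48 49 34
f 22 34 32
f 34 23 33
f 32 33 21
f 34 33 32
f 22 32 39
f 32 21 38
f 39 38 25
f 32 38 39
f 22 39 44
f 39 25 45
f 44 45 27
f 39 45 44
f 22 44 48
f 44 27 51
f 48 51 28
f 44 51 48
f 23 49 37
f 49 28 50
f 37 50 24
f 49 50 37
f 21 33 57
f 33 23 58
f 57 58 30
f 33 58 57
f 25 38 54
f 38 21 53
f 54 53 29
f 38 53 54
f 27 45 46
f 45 25 42
f 46 42 26
f 45 42 46
f 28 51 47
f 51 27 43
f 47 43 20
f 51 43 47



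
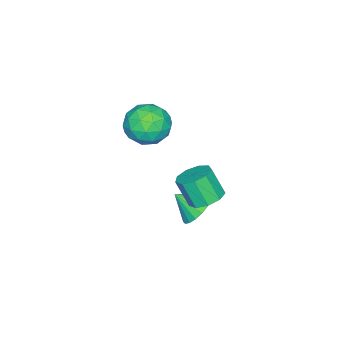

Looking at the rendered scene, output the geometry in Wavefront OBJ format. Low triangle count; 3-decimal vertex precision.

v 2.338 2.301 -2.268
v 3.177 2.261 -2.279
v 3.161 1.58 -1.022
v 2.322 1.619 -1.012
v 3.006 2.745 -2.019
v 2.99 2.063 -0.763
v 2.523 3.02 -1.876
v 2.507 2.338 -0.619
v 1.953 2.959 -1.916
v 1.937 2.277 -0.659
v 1.563 2.59 -2.121
v 1.547 1.908 -0.864
v 1.536 2.086 -2.395
v 1.52 1.404 -1.138
v 1.884 1.682 -2.61
v 1.868 1 -1.353
v 2.444 1.568 -2.665
v 2.429 0.886 -1.408
v 2.955 1.797 -2.534
v 2.939 1.115 -1.277
v 3.091 0.15 2.343
v 3.627 -0.234 1.458
v 1.593 -0.646 1.782
v 2.129 -1.03 0.897
v 2.368 -1.423 1.9
v 3.294 -0.931 2.248
v 1.926 0.051 0.992
v 2.852 0.543 1.34
v 2.907 -0.296 0.623
v 3.181 -1.206 1.185
v 2.039 0.326 2.055
v 2.313 -0.584 2.617
v 3.49 0.028 1.95
v 1.73 -0.908 1.29
v 1.87 -1.138 1.88
v 2.186 -1.364 1.36
v 3.294 -0.382 2.414
v 3.61 -0.608 1.894
v 2.87 -1.306 2.154
v 1.61 -0.272 1.346
v 1.926 -0.498 0.826
v 3.034 0.484 1.88
v 3.35 0.258 1.36
v 2.35 0.426 1.086
v 3.383 -0.234 0.939
v 2.502 -0.702 0.609
v 2.383 -0.067 0.665
v 2.927 0.222 0.869
v 3.543 -0.77 1.269
v 2.663 -1.237 0.939
v 2.803 -1.468 1.529
v 3.347 -1.179 1.733
v 3.12 -0.806 0.778
v 2.557 0.357 2.301
v 1.677 -0.11 1.971
v 1.873 0.299 1.507
v 2.417 0.588 1.711
v 2.718 -0.178 2.631
v 1.837 -0.646 2.301
v 2.293 -1.102 2.371
v 2.837 -0.813 2.575
v 2.1 -0.074 2.462
v 1.914 1.593 -3.682
v 2.815 1.744 -3.855
v 2.226 0.647 -2.878
v 2.74 1.993 -3.533
v 2.501 2.163 -3.241
v 2.146 2.22 -3.036
v 1.745 2.152 -2.959
v 1.377 1.974 -3.025
v 1.116 1.721 -3.222
v 1.012 1.442 -3.509
v 1.087 1.193 -3.831
v 1.326 1.023 -4.124
v 1.681 0.966 -4.329
v 2.082 1.033 -4.406
v 2.45 1.211 -4.339
v 2.711 1.465 -4.143
f 2 1 5
f 2 5 3
f 3 5 6
f 3 6 4
f 5 1 7
f 5 7 6
f 6 7 8
f 6 8 4
f 7 1 9
f 7 9 8
f 8 9 10
f 8 10 4
f 9 1 11
f 9 11 10
f 10 11 12
f 10 12 4
f 11 1 13
f 11 13 12
f 12 13 14
f 12 14 4
f 13 1 15
f 13 15 14
f 14 15 16
f 14 16 4
f 15 1 17
f 15 17 16
f 16 17 18
f 16 18 4
f 17 1 19
f 17 19 18
f 18 19 20
f 18 20 4
f 19 1 2
f 19 2 20
f 20 2 3
f 20 3 4
f 21 58 37
f 58 32 61
f 37 61 26
f 58 61 37
f 21 37 33
f 37 26 38
f 33 38 22
f 37 38 33
f 21 33 42
f 33 22 43
f 42 43 28
f 33 43 42
f 21 42 54
f 42 28 57
f 54 57 31
f 42 57 54
f 21 54 58
f 54 31 62
f 58 62 32
f 54 62 58
f 22 38 49
f 38 26 52
f 49 52 30
f 38 52 49
f 26 61 39
f 61 32 60
f 39 60 25
f 61 60 39
f 32 62 59
f 62 31 55
f 59 55 23
f 62 55 59
f 31 57 56
f 57 28 44
f 56 44 27
f 57 44 56
f 28 43 48
f 43 22 45
f 48 45 29
f 43 45 48
f 24 50 36
f 50 30 51
f 36 51 25
f 50 51 36
f 24 36 34
f 36 25 35
f 34 35 23
f 36 35 34
f 24 34 41
f 34 23 40
f 41 40 27
f 34 40 41
f 24 41 46
f 41 27 47
f 46 47 29
f 41 47 46
f 24 46 50
f 46 29 53
f 50 53 30
f 46 53 50
f 25 51 39
f 51 30 52
f 39 52 26
f 51 52 39
f 23 35 59
f 35 25 60
f 59 60 32
f 35 60 59
f 27 40 56
f 40 23 55
f 56 55 31
f 40 55 56
f 29 47 48
f 47 27 44
f 48 44 28
f 47 44 48
f 30 53 49
f 53 29 45
f 49 45 22
f 53 45 49
f 64 63 66
f 64 66 65
f 66 63 67
f 66 67 65
f 67 63 68
f 67 68 65
f 68 63 69
f 68 69 65
f 69 63 70
f 69 70 65
f 70 63 71
f 70 71 65
f 71 63 72
f 71 72 65
f 72 63 73
f 72 73 65
f 73 63 74
f 73 74 65
f 74 63 75
f 74 75 65
f 75 63 76
f 75 76 65
f 76 63 77
f 76 77 65
f 77 63 78
f 77 78 65
f 78 63 64
f 78 64 65



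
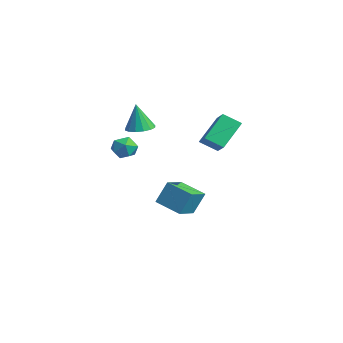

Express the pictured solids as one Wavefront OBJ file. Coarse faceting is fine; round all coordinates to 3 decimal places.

v -3.207 -0.011 0.744
v -2.594 -0.617 0.936
v -4.066 -0.563 1.744
v -3.453 -1.169 1.936
v -3.312 -0.32 2.135
v -2.781 0.021 1.518
v -3.879 -1.201 1.162
v -3.348 -0.86 0.545
v -3.009 -1.353 1.195
v -2.659 -0.808 1.796
v -4.001 -0.372 0.884
v -3.651 0.173 1.485
v -3.04 1.188 -3.162
v -2.925 1.883 -1.692
v -3.925 2.462 -3.695
v -3.81 3.157 -2.225
v -1.53 2.023 -3.675
v -1.415 2.718 -2.205
v -2.415 3.297 -4.208
v -2.3 3.992 -2.738
v -3.473 0.441 2.669
v -2.789 -0.127 2.677
v -3.647 0.259 4.491
v -2.599 0.289 2.736
v -2.644 0.745 2.778
v -2.911 1.12 2.79
v -3.329 1.314 2.77
v -3.785 1.273 2.722
v -4.158 1.01 2.661
v -4.348 0.594 2.601
v -4.303 0.138 2.559
v -4.036 -0.238 2.547
v -3.618 -0.431 2.567
v -3.162 -0.39 2.615
v 1.794 2.828 2.377
v 1.243 1.941 3.009
v 1.217 4.182 3.774
v 0.666 3.296 4.406
v 3.054 2.584 3.134
v 2.503 1.698 3.766
v 2.477 3.939 4.531
v 1.926 3.052 5.163
f 1 12 6
f 1 6 2
f 1 2 8
f 1 8 11
f 1 11 12
f 2 6 10
f 6 12 5
f 12 11 3
f 11 8 7
f 8 2 9
f 4 10 5
f 4 5 3
f 4 3 7
f 4 7 9
f 4 9 10
f 5 10 6
f 3 5 12
f 7 3 11
f 9 7 8
f 10 9 2
f 14 16 13
f 17 14 13
f 13 16 15
f 15 17 13
f 14 20 16
f 18 14 17
f 18 20 14
f 16 20 15
f 19 17 15
f 15 20 19
f 19 18 17
f 20 18 19
f 22 21 24
f 22 24 23
f 24 21 25
f 24 25 23
f 25 21 26
f 25 26 23
f 26 21 27
f 26 27 23
f 27 21 28
f 27 28 23
f 28 21 29
f 28 29 23
f 29 21 30
f 29 30 23
f 30 21 31
f 30 31 23
f 31 21 32
f 31 32 23
f 32 21 33
f 32 33 23
f 33 21 34
f 33 34 23
f 34 21 22
f 34 22 23
f 36 38 35
f 39 36 35
f 35 38 37
f 37 39 35
f 36 42 38
f 40 36 39
f 40 42 36
f 38 42 37
f 41 39 37
f 37 42 41
f 41 40 39
f 42 40 41



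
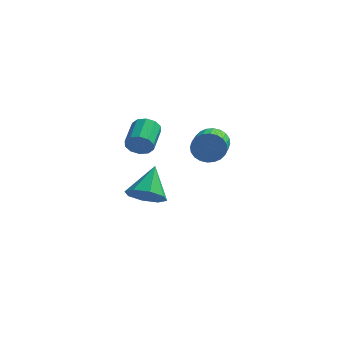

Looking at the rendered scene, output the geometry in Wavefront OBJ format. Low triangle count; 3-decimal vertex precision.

v -0.562 1.19 -2.32
v 0.429 0.873 -2.031
v -0.498 2.65 -0.94
v 0.441 1.441 -2.632
v -0.135 1.861 -3.05
v -0.961 1.888 -3.041
v -1.553 1.506 -2.609
v -1.565 0.939 -2.008
v -0.989 0.519 -1.589
v -0.163 0.491 -1.599
v 0.566 -3.74 3.688
v 0.928 -3.532 3.126
v 0.857 -2.093 3.61
v 0.494 -2.3 4.172
v 0.507 -3.52 3.026
v 0.436 -2.081 3.51
v 0.109 -3.591 3.179
v 0.038 -2.152 3.663
v -0.115 -3.719 3.526
v -0.186 -2.28 4.01
v -0.079 -3.855 3.935
v -0.15 -2.416 4.419
v 0.203 -3.947 4.25
v 0.132 -2.508 4.734
v 0.624 -3.959 4.35
v 0.553 -2.52 4.834
v 1.022 -3.888 4.197
v 0.951 -2.449 4.681
v 1.246 -3.76 3.85
v 1.175 -2.321 4.334
v 1.21 -3.624 3.441
v 1.139 -2.185 3.925
v 3.316 -1.195 3.023
v 3.635 -0.916 3.749
v 3.963 -2.887 4.362
v 3.644 -3.165 3.637
v 3.318 -0.945 3.825
v 3.646 -2.916 4.439
v 3 -1.012 3.78
v 3.328 -2.983 4.393
v 2.731 -1.106 3.619
v 3.059 -3.077 4.233
v 2.55 -1.215 3.368
v 2.878 -3.186 3.981
v 2.486 -1.32 3.064
v 2.814 -3.291 3.678
v 2.549 -1.406 2.754
v 2.877 -3.377 3.368
v 2.728 -1.46 2.485
v 3.056 -3.431 3.099
v 2.997 -1.473 2.298
v 3.325 -3.444 2.911
v 3.314 -1.444 2.221
v 3.642 -3.415 2.835
v 3.632 -1.377 2.267
v 3.96 -3.348 2.88
v 3.901 -1.283 2.427
v 4.229 -3.254 3.041
v 4.082 -1.174 2.679
v 4.41 -3.145 3.292
v 4.146 -1.069 2.982
v 4.474 -3.04 3.596
v 4.083 -0.983 3.292
v 4.411 -2.954 3.906
v 3.904 -0.929 3.561
v 4.232 -2.9 4.175
f 2 1 4
f 2 4 3
f 4 1 5
f 4 5 3
f 5 1 6
f 5 6 3
f 6 1 7
f 6 7 3
f 7 1 8
f 7 8 3
f 8 1 9
f 8 9 3
f 9 1 10
f 9 10 3
f 10 1 2
f 10 2 3
f 12 11 15
f 12 15 13
f 13 15 16
f 13 16 14
f 15 11 17
f 15 17 16
f 16 17 18
f 16 18 14
f 17 11 19
f 17 19 18
f 18 19 20
f 18 20 14
f 19 11 21
f 19 21 20
f 20 21 22
f 20 22 14
f 21 11 23
f 21 23 22
f 22 23 24
f 22 24 14
f 23 11 25
f 23 25 24
f 24 25 26
f 24 26 14
f 25 11 27
f 25 27 26
f 26 27 28
f 26 28 14
f 27 11 29
f 27 29 28
f 28 29 30
f 28 30 14
f 29 11 31
f 29 31 30
f 30 31 32
f 30 32 14
f 31 11 12
f 31 12 32
f 32 12 13
f 32 13 14
f 34 33 37
f 34 37 35
f 35 37 38
f 35 38 36
f 37 33 39
f 37 39 38
f 38 39 40
f 38 40 36
f 39 33 41
f 39 41 40
f 40 41 42
f 40 42 36
f 41 33 43
f 41 43 42
f 42 43 44
f 42 44 36
f 43 33 45
f 43 45 44
f 44 45 46
f 44 46 36
f 45 33 47
f 45 47 46
f 46 47 48
f 46 48 36
f 47 33 49
f 47 49 48
f 48 49 50
f 48 50 36
f 49 33 51
f 49 51 50
f 50 51 52
f 50 52 36
f 51 33 53
f 51 53 52
f 52 53 54
f 52 54 36
f 53 33 55
f 53 55 54
f 54 55 56
f 54 56 36
f 55 33 57
f 55 57 56
f 56 57 58
f 56 58 36
f 57 33 59
f 57 59 58
f 58 59 60
f 58 60 36
f 59 33 61
f 59 61 60
f 60 61 62
f 60 62 36
f 61 33 63
f 61 63 62
f 62 63 64
f 62 64 36
f 63 33 65
f 63 65 64
f 64 65 66
f 64 66 36
f 65 33 34
f 65 34 66
f 66 34 35
f 66 35 36



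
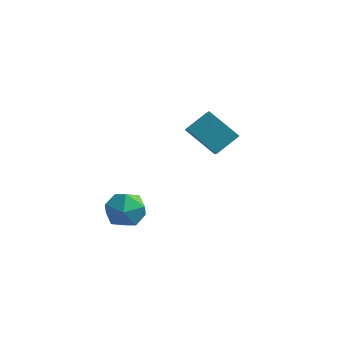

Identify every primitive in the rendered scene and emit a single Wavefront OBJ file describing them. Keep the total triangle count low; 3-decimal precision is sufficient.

v -3.111 -0.878 -4.018
v -2.574 -0.843 -3.202
v -3.006 -2.457 -4.018
v -2.469 -2.422 -3.202
v -3.417 -2.181 -3.175
v -3.481 -1.206 -3.175
v -2.099 -2.094 -4.045
v -2.163 -1.119 -4.045
v -1.948 -1.594 -3.219
v -2.763 -1.648 -2.68
v -2.817 -1.652 -4.54
v -3.632 -1.706 -4.001
v -1.236 3.385 -2.81
v -0.601 2.193 -1.934
v -2.628 3.434 -1.733
v -1.992 2.242 -0.857
v -0.628 4.258 -2.063
v 0.008 3.066 -1.187
v -2.019 4.307 -0.986
v -1.384 3.115 -0.11
f 1 12 6
f 1 6 2
f 1 2 8
f 1 8 11
f 1 11 12
f 2 6 10
f 6 12 5
f 12 11 3
f 11 8 7
f 8 2 9
f 4 10 5
f 4 5 3
f 4 3 7
f 4 7 9
f 4 9 10
f 5 10 6
f 3 5 12
f 7 3 11
f 9 7 8
f 10 9 2
f 14 16 13
f 17 14 13
f 13 16 15
f 15 17 13
f 14 20 16
f 18 14 17
f 18 20 14
f 16 20 15
f 19 17 15
f 15 20 19
f 19 18 17
f 20 18 19



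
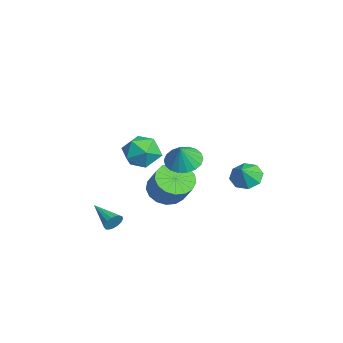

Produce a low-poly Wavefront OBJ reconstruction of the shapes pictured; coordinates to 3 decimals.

v -4.518 -0.994 -1.602
v -3.693 -0.305 -2.107
v -3.287 -1.435 -0.193
v -2.462 -0.746 -0.698
v -3.425 -0.255 -0.204
v -4.186 0.017 -1.075
v -2.794 -1.757 -1.225
v -3.555 -1.485 -2.096
v -2.627 -0.776 -1.874
v -3.017 0.152 -1.243
v -3.963 -1.892 -1.057
v -4.353 -0.964 -0.426
v 1.172 -2.891 -3.59
v 1.439 -3.024 -3.093
v -0.212 -3.729 -3.07
v 1.314 -2.782 -3.038
v 1.156 -2.566 -3.11
v 1.001 -2.424 -3.291
v 0.886 -2.388 -3.542
v 0.836 -2.468 -3.803
v 0.864 -2.645 -4.015
v 0.962 -2.878 -4.13
v 1.108 -3.114 -4.121
v 1.269 -3.298 -3.991
v 1.408 -3.39 -3.768
v 1.492 -3.367 -3.505
v 1.504 -3.235 -3.261
v 0.362 4.004 -1.207
v 0.737 3.396 -1.753
v 0.978 3.636 -0.373
v 1.082 3.992 -1.745
v 1.006 4.595 -1.422
v 0.552 4.852 -0.972
v -0.014 4.613 -0.66
v -0.359 4.017 -0.668
v -0.282 3.413 -0.991
v 0.172 3.156 -1.441
v 2.053 0.535 1.203
v 2.835 0.163 0.745
v 2.587 0.285 2.317
v 2.94 0.584 0.789
v 2.869 0.995 0.915
v 2.636 1.316 1.099
v 2.288 1.481 1.303
v 1.893 1.459 1.487
v 1.53 1.254 1.615
v 1.271 0.907 1.662
v 1.166 0.486 1.618
v 1.237 0.075 1.491
v 1.47 -0.246 1.308
v 1.818 -0.411 1.104
v 2.212 -0.389 0.919
v 2.575 -0.184 0.791
v -1.264 0.125 -2.794
v -0.496 0.504 -3.484
v 0.552 0.835 -2.136
v -0.216 0.455 -1.446
v -0.782 0.931 -3.367
v 0.267 1.261 -2.018
v -1.178 1.173 -3.118
v -0.129 1.503 -1.769
v -1.594 1.174 -2.795
v -0.545 1.505 -1.446
v -1.934 0.936 -2.472
v -0.886 1.266 -1.123
v -2.121 0.511 -2.223
v -1.073 0.841 -0.874
v -2.112 -0.002 -2.105
v -1.063 0.329 -0.756
v -1.908 -0.486 -2.144
v -0.86 -0.155 -0.796
v -1.557 -0.83 -2.333
v -0.509 -0.5 -0.984
v -1.139 -0.955 -2.627
v -0.091 -0.625 -1.279
v -0.75 -0.833 -2.96
v 0.299 -0.503 -1.611
v -0.478 -0.492 -3.255
v 0.57 -0.161 -1.906
v -0.387 -0.009 -3.444
v 0.662 0.321 -2.095
f 1 12 6
f 1 6 2
f 1 2 8
f 1 8 11
f 1 11 12
f 2 6 10
f 6 12 5
f 12 11 3
f 11 8 7
f 8 2 9
f 4 10 5
f 4 5 3
f 4 3 7
f 4 7 9
f 4 9 10
f 5 10 6
f 3 5 12
f 7 3 11
f 9 7 8
f 10 9 2
f 14 13 16
f 14 16 15
f 16 13 17
f 16 17 15
f 17 13 18
f 17 18 15
f 18 13 19
f 18 19 15
f 19 13 20
f 19 20 15
f 20 13 21
f 20 21 15
f 21 13 22
f 21 22 15
f 22 13 23
f 22 23 15
f 23 13 24
f 23 24 15
f 24 13 25
f 24 25 15
f 25 13 26
f 25 26 15
f 26 13 27
f 26 27 15
f 27 13 14
f 27 14 15
f 29 28 31
f 29 31 30
f 31 28 32
f 31 32 30
f 32 28 33
f 32 33 30
f 33 28 34
f 33 34 30
f 34 28 35
f 34 35 30
f 35 28 36
f 35 36 30
f 36 28 37
f 36 37 30
f 37 28 29
f 37 29 30
f 39 38 41
f 39 41 40
f 41 38 42
f 41 42 40
f 42 38 43
f 42 43 40
f 43 38 44
f 43 44 40
f 44 38 45
f 44 45 40
f 45 38 46
f 45 46 40
f 46 38 47
f 46 47 40
f 47 38 48
f 47 48 40
f 48 38 49
f 48 49 40
f 49 38 50
f 49 50 40
f 50 38 51
f 50 51 40
f 51 38 52
f 51 52 40
f 52 38 53
f 52 53 40
f 53 38 39
f 53 39 40
f 55 54 58
f 55 58 56
f 56 58 59
f 56 59 57
f 58 54 60
f 58 60 59
f 59 60 61
f 59 61 57
f 60 54 62
f 60 62 61
f 61 62 63
f 61 63 57
f 62 54 64
f 62 64 63
f 63 64 65
f 63 65 57
f 64 54 66
f 64 66 65
f 65 66 67
f 65 67 57
f 66 54 68
f 66 68 67
f 67 68 69
f 67 69 57
f 68 54 70
f 68 70 69
f 69 70 71
f 69 71 57
f 70 54 72
f 70 72 71
f 71 72 73
f 71 73 57
f 72 54 74
f 72 74 73
f 73 74 75
f 73 75 57
f 74 54 76
f 74 76 75
f 75 76 77
f 75 77 57
f 76 54 78
f 76 78 77
f 77 78 79
f 77 79 57
f 78 54 80
f 78 80 79
f 79 80 81
f 79 81 57
f 80 54 55
f 80 55 81
f 81 55 56
f 81 56 57



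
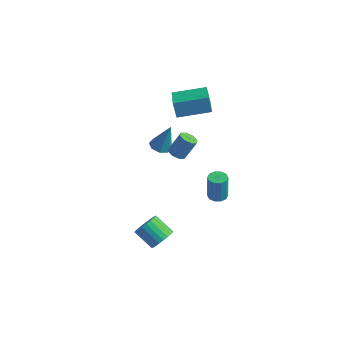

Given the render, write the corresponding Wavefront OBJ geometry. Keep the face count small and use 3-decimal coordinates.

v -0.069 0.12 -0.054
v 0.227 0.537 -0.348
v 0.625 1.136 0.899
v 0.329 0.72 1.194
v -0.202 0.654 -0.268
v 0.196 1.253 0.98
v -0.553 0.458 -0.062
v -0.155 1.058 1.185
v -0.62 0.065 0.149
v -0.222 0.664 1.396
v -0.365 -0.296 0.241
v 0.033 0.303 1.488
v 0.064 -0.413 0.16
v 0.462 0.186 1.408
v 0.415 -0.218 -0.045
v 0.813 0.382 1.202
v 0.482 0.176 -0.256
v 0.88 0.775 0.991
v -2.015 0.843 -0.91
v -1.573 0.301 -0.944
v -1.465 1.177 0.93
v -1.345 0.762 -1.096
v -1.509 1.27 -1.139
v -1.97 1.527 -1.048
v -2.457 1.384 -0.877
v -2.685 0.924 -0.725
v -2.52 0.416 -0.682
v -2.06 0.158 -0.773
v 2.002 -3.375 -4.417
v 2.488 -3.483 -3.765
v 1.303 -3.653 -2.911
v 0.818 -3.545 -3.563
v 2.446 -3.166 -3.76
v 1.262 -3.336 -2.906
v 2.337 -2.881 -3.855
v 1.152 -3.051 -3.001
v 2.176 -2.671 -4.035
v 0.992 -2.84 -3.181
v 1.99 -2.568 -4.274
v 0.805 -2.738 -3.42
v 1.805 -2.588 -4.534
v 0.62 -2.758 -3.68
v 1.65 -2.728 -4.777
v 0.466 -2.898 -3.923
v 1.549 -2.966 -4.964
v 0.364 -3.136 -4.11
v 1.517 -3.267 -5.069
v 0.332 -3.437 -4.215
v 1.558 -3.584 -5.074
v 0.374 -3.754 -4.22
v 1.668 -3.869 -4.979
v 0.483 -4.039 -4.125
v 1.828 -4.08 -4.799
v 0.644 -4.249 -3.945
v 2.015 -4.182 -4.56
v 0.83 -4.352 -3.706
v 2.2 -4.162 -4.3
v 1.015 -4.332 -3.446
v 2.354 -4.022 -4.057
v 1.17 -4.192 -3.203
v 2.456 -3.784 -3.87
v 1.271 -3.954 -3.016
v -1.267 1.344 2.779
v -1.553 1.337 3.872
v 0.119 2.809 3.15
v -0.166 2.801 4.243
v -0.174 0.239 3.057
v -0.459 0.231 4.15
v 1.213 1.703 3.428
v 0.927 1.696 4.521
v 3.427 -0.289 -1.574
v 4.013 -0.226 -1.588
v 4.06 -0.288 0.121
v 3.473 -0.351 0.134
v 3.865 0.107 -1.572
v 3.911 0.044 0.137
v 3.549 0.288 -1.556
v 3.595 0.226 0.152
v 3.186 0.249 -1.548
v 3.232 0.187 0.16
v 2.916 0.005 -1.55
v 2.962 -0.057 0.159
v 2.84 -0.352 -1.561
v 2.887 -0.414 0.148
v 2.989 -0.684 -1.577
v 3.035 -0.747 0.132
v 3.305 -0.866 -1.592
v 3.351 -0.928 0.116
v 3.668 -0.827 -1.6
v 3.714 -0.889 0.108
v 3.938 -0.583 -1.599
v 3.984 -0.645 0.11
f 2 1 5
f 2 5 3
f 3 5 6
f 3 6 4
f 5 1 7
f 5 7 6
f 6 7 8
f 6 8 4
f 7 1 9
f 7 9 8
f 8 9 10
f 8 10 4
f 9 1 11
f 9 11 10
f 10 11 12
f 10 12 4
f 11 1 13
f 11 13 12
f 12 13 14
f 12 14 4
f 13 1 15
f 13 15 14
f 14 15 16
f 14 16 4
f 15 1 17
f 15 17 16
f 16 17 18
f 16 18 4
f 17 1 2
f 17 2 18
f 18 2 3
f 18 3 4
f 20 19 22
f 20 22 21
f 22 19 23
f 22 23 21
f 23 19 24
f 23 24 21
f 24 19 25
f 24 25 21
f 25 19 26
f 25 26 21
f 26 19 27
f 26 27 21
f 27 19 28
f 27 28 21
f 28 19 20
f 28 20 21
f 30 29 33
f 30 33 31
f 31 33 34
f 31 34 32
f 33 29 35
f 33 35 34
f 34 35 36
f 34 36 32
f 35 29 37
f 35 37 36
f 36 37 38
f 36 38 32
f 37 29 39
f 37 39 38
f 38 39 40
f 38 40 32
f 39 29 41
f 39 41 40
f 40 41 42
f 40 42 32
f 41 29 43
f 41 43 42
f 42 43 44
f 42 44 32
f 43 29 45
f 43 45 44
f 44 45 46
f 44 46 32
f 45 29 47
f 45 47 46
f 46 47 48
f 46 48 32
f 47 29 49
f 47 49 48
f 48 49 50
f 48 50 32
f 49 29 51
f 49 51 50
f 50 51 52
f 50 52 32
f 51 29 53
f 51 53 52
f 52 53 54
f 52 54 32
f 53 29 55
f 53 55 54
f 54 55 56
f 54 56 32
f 55 29 57
f 55 57 56
f 56 57 58
f 56 58 32
f 57 29 59
f 57 59 58
f 58 59 60
f 58 60 32
f 59 29 61
f 59 61 60
f 60 61 62
f 60 62 32
f 61 29 30
f 61 30 62
f 62 30 31
f 62 31 32
f 64 66 63
f 67 64 63
f 63 66 65
f 65 67 63
f 64 70 66
f 68 64 67
f 68 70 64
f 66 70 65
f 69 67 65
f 65 70 69
f 69 68 67
f 70 68 69
f 72 71 75
f 72 75 73
f 73 75 76
f 73 76 74
f 75 71 77
f 75 77 76
f 76 77 78
f 76 78 74
f 77 71 79
f 77 79 78
f 78 79 80
f 78 80 74
f 79 71 81
f 79 81 80
f 80 81 82
f 80 82 74
f 81 71 83
f 81 83 82
f 82 83 84
f 82 84 74
f 83 71 85
f 83 85 84
f 84 85 86
f 84 86 74
f 85 71 87
f 85 87 86
f 86 87 88
f 86 88 74
f 87 71 89
f 87 89 88
f 88 89 90
f 88 90 74
f 89 71 91
f 89 91 90
f 90 91 92
f 90 92 74
f 91 71 72
f 91 72 92
f 92 72 73
f 92 73 74



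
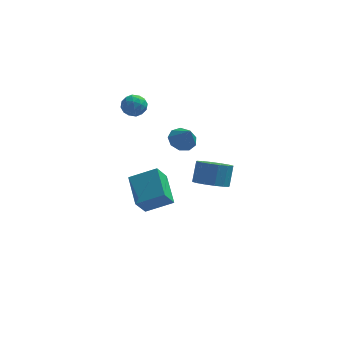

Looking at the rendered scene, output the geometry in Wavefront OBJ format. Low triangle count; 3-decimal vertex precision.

v 0.132 -0.309 1.804
v 0.5 -0.858 1.335
v 0.568 -0.951 2.896
v 0.846 -0.439 1.443
v 0.858 0.041 1.72
v 0.53 0.357 2.036
v 0.017 0.361 2.243
v -0.443 0.052 2.245
v -0.634 -0.426 2.04
v -0.466 -0.85 1.725
v -0.018 -1.021 1.446
v 1.666 0.753 -2.585
v 2.638 0.388 -2.528
v 2.846 1.121 -1.378
v 1.874 1.487 -1.435
v 2.675 0.837 -2.821
v 2.883 1.571 -1.671
v 2.442 1.265 -3.052
v 2.65 1.998 -1.901
v 2.001 1.555 -3.157
v 2.209 2.288 -2.007
v 1.47 1.63 -3.109
v 1.679 2.364 -1.959
v 0.992 1.471 -2.921
v 1.2 2.204 -1.77
v 0.694 1.119 -2.642
v 0.902 1.852 -1.492
v 0.657 0.669 -2.349
v 0.865 1.403 -1.199
v 0.89 0.242 -2.119
v 1.098 0.975 -0.968
v 1.331 -0.048 -2.013
v 1.539 0.685 -0.863
v 1.861 -0.124 -2.061
v 2.07 0.61 -0.911
v 2.34 0.036 -2.25
v 2.548 0.769 -1.099
v -1.699 -4.527 -0.799
v -2.177 -5.135 0.258
v -2.118 -2.827 -0.01
v -2.596 -3.436 1.047
v -0.224 -4.484 -0.107
v -0.702 -5.093 0.95
v -0.643 -2.785 0.682
v -1.121 -3.393 1.739
v -3.269 2.96 2.074
v -2.965 3.215 2.743
v -2.115 2.885 1.577
v -1.811 3.14 2.246
v -2.134 2.433 2.21
v -2.847 2.479 2.517
v -2.233 3.621 1.803
v -2.946 3.667 2.11
v -2.324 3.623 2.575
v -2.263 2.889 2.827
v -2.817 3.211 1.493
v -2.756 2.477 1.745
v -3.218 3.094 2.452
v -1.862 3.006 1.868
v -2.052 2.591 1.846
v -1.873 2.74 2.24
v -3.149 2.662 2.32
v -2.97 2.811 2.713
v -2.482 2.352 2.399
v -2.11 3.289 1.607
v -1.931 3.438 2
v -3.207 3.36 2.08
v -3.028 3.509 2.474
v -2.598 3.748 1.921
v -2.663 3.484 2.747
v -1.984 3.44 2.455
v -2.232 3.722 2.194
v -2.652 3.749 2.375
v -2.627 3.052 2.895
v -1.948 3.008 2.603
v -2.139 2.593 2.581
v -2.558 2.62 2.762
v -2.25 3.292 2.796
v -3.132 3.092 1.717
v -2.453 3.048 1.425
v -2.522 3.48 1.558
v -2.941 3.507 1.739
v -3.096 2.66 1.865
v -2.417 2.616 1.573
v -2.428 2.351 1.945
v -2.848 2.378 2.126
v -2.83 2.808 1.524
f 2 1 4
f 2 4 3
f 4 1 5
f 4 5 3
f 5 1 6
f 5 6 3
f 6 1 7
f 6 7 3
f 7 1 8
f 7 8 3
f 8 1 9
f 8 9 3
f 9 1 10
f 9 10 3
f 10 1 11
f 10 11 3
f 11 1 2
f 11 2 3
f 13 12 16
f 13 16 14
f 14 16 17
f 14 17 15
f 16 12 18
f 16 18 17
f 17 18 19
f 17 19 15
f 18 12 20
f 18 20 19
f 19 20 21
f 19 21 15
f 20 12 22
f 20 22 21
f 21 22 23
f 21 23 15
f 22 12 24
f 22 24 23
f 23 24 25
f 23 25 15
f 24 12 26
f 24 26 25
f 25 26 27
f 25 27 15
f 26 12 28
f 26 28 27
f 27 28 29
f 27 29 15
f 28 12 30
f 28 30 29
f 29 30 31
f 29 31 15
f 30 12 32
f 30 32 31
f 31 32 33
f 31 33 15
f 32 12 34
f 32 34 33
f 33 34 35
f 33 35 15
f 34 12 36
f 34 36 35
f 35 36 37
f 35 37 15
f 36 12 13
f 36 13 37
f 37 13 14
f 37 14 15
f 39 41 38
f 42 39 38
f 38 41 40
f 40 42 38
f 39 45 41
f 43 39 42
f 43 45 39
f 41 45 40
f 44 42 40
f 40 45 44
f 44 43 42
f 45 43 44
f 46 83 62
f 83 57 86
f 62 86 51
f 83 86 62
f 46 62 58
f 62 51 63
f 58 63 47
f 62 63 58
f 46 58 67
f 58 47 68
f 67 68 53
f 58 68 67
f 46 67 79
f 67 53 82
f 79 82 56
f 67 82 79
f 46 79 83
f 79 56 87
f 83 87 57
f 79 87 83
f 47 63 74
f 63 51 77
f 74 77 55
f 63 77 74
f 51 86 64
f 86 57 85
f 64 85 50
f 86 85 64
f 57 87 84
f 87 56 80
f 84 80 48
f 87 80 84
f 56 82 81
f 82 53 69
f 81 69 52
f 82 69 81
f 53 68 73
f 68 47 70
f 73 70 54
f 68 70 73
f 49 75 61
f 75 55 76
f 61 76 50
f 75 76 61
f 49 61 59
f 61 50 60
f 59 60 48
f 61 60 59
f 49 59 66
f 59 48 65
f 66 65 52
f 59 65 66
f 49 66 71
f 66 52 72
f 71 72 54
f 66 72 71
f 49 71 75
f 71 54 78
f 75 78 55
f 71 78 75
f 50 76 64
f 76 55 77
f 64 77 51
f 76 77 64
f 48 60 84
f 60 50 85
f 84 85 57
f 60 85 84
f 52 65 81
f 65 48 80
f 81 80 56
f 65 80 81
f 54 72 73
f 72 52 69
f 73 69 53
f 72 69 73
f 55 78 74
f 78 54 70
f 74 70 47
f 78 70 74



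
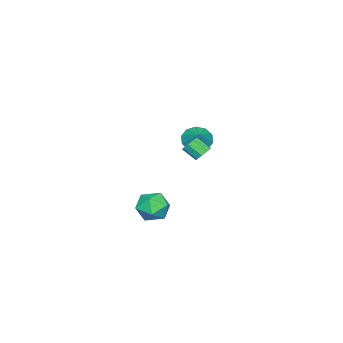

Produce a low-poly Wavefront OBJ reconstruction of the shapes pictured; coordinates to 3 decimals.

v 3.081 0.267 -0.639
v 3.955 0.606 -0.118
v 3.845 -1.266 -0.922
v 4.719 -0.927 -0.401
v 3.809 -1.104 0.138
v 3.337 -0.157 0.313
v 4.463 -0.503 -1.353
v 3.991 0.444 -1.178
v 4.809 0.13 -0.559
v 4.405 -0.242 0.362
v 3.395 -0.418 -1.402
v 2.991 -0.79 -0.481
v -0.627 0.308 1.647
v -0.05 0.23 1.502
v 0.004 -0.606 2.168
v -0.573 -0.528 2.313
v -0.081 0.483 1.823
v -0.027 -0.353 2.489
v -0.367 0.655 2.062
v -0.313 -0.181 2.728
v -0.775 0.664 2.107
v -0.721 -0.172 2.772
v -1.114 0.507 1.936
v -1.06 -0.329 2.602
v -1.224 0.256 1.631
v -1.171 -0.58 2.296
v -1.056 0.03 1.333
v -1.002 -0.806 1.998
v -0.686 -0.066 1.182
v -0.633 -0.902 1.848
v -0.289 0.013 1.249
v -0.235 -0.823 1.914
v -3.702 -1.752 0.995
v -2.99 -1.915 0.403
v -2.818 -1.128 1.885
v -3.219 -1.399 0.269
v -3.633 -1.017 0.413
v -4.073 -0.916 0.778
v -4.371 -1.134 1.227
v -4.413 -1.588 1.587
v -4.184 -2.105 1.721
v -3.77 -2.486 1.578
v -3.33 -2.587 1.212
v -3.032 -2.369 0.763
f 1 12 6
f 1 6 2
f 1 2 8
f 1 8 11
f 1 11 12
f 2 6 10
f 6 12 5
f 12 11 3
f 11 8 7
f 8 2 9
f 4 10 5
f 4 5 3
f 4 3 7
f 4 7 9
f 4 9 10
f 5 10 6
f 3 5 12
f 7 3 11
f 9 7 8
f 10 9 2
f 14 13 17
f 14 17 15
f 15 17 18
f 15 18 16
f 17 13 19
f 17 19 18
f 18 19 20
f 18 20 16
f 19 13 21
f 19 21 20
f 20 21 22
f 20 22 16
f 21 13 23
f 21 23 22
f 22 23 24
f 22 24 16
f 23 13 25
f 23 25 24
f 24 25 26
f 24 26 16
f 25 13 27
f 25 27 26
f 26 27 28
f 26 28 16
f 27 13 29
f 27 29 28
f 28 29 30
f 28 30 16
f 29 13 31
f 29 31 30
f 30 31 32
f 30 32 16
f 31 13 14
f 31 14 32
f 32 14 15
f 32 15 16
f 34 33 36
f 34 36 35
f 36 33 37
f 36 37 35
f 37 33 38
f 37 38 35
f 38 33 39
f 38 39 35
f 39 33 40
f 39 40 35
f 40 33 41
f 40 41 35
f 41 33 42
f 41 42 35
f 42 33 43
f 42 43 35
f 43 33 44
f 43 44 35
f 44 33 34
f 44 34 35



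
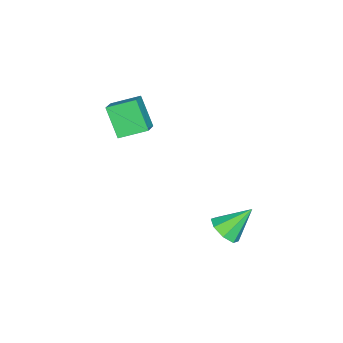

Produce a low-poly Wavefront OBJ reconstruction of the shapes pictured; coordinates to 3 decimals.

v -0.697 1.807 -2.594
v 0.054 2.04 -2.271
v -1.503 2.753 -1.406
v -0.154 2.445 -2.735
v -0.68 2.477 -3.117
v -1.216 2.116 -3.192
v -1.448 1.573 -2.917
v -1.24 1.168 -2.453
v -0.714 1.136 -2.072
v -0.178 1.497 -1.996
v -2.753 -4.638 2.231
v -1.883 -4.461 2.733
v -3.317 -3.406 2.773
v -2.448 -3.229 3.275
v -2.152 -3.771 0.885
v -1.283 -3.594 1.387
v -2.717 -2.539 1.427
v -1.847 -2.362 1.929
f 2 1 4
f 2 4 3
f 4 1 5
f 4 5 3
f 5 1 6
f 5 6 3
f 6 1 7
f 6 7 3
f 7 1 8
f 7 8 3
f 8 1 9
f 8 9 3
f 9 1 10
f 9 10 3
f 10 1 2
f 10 2 3
f 12 14 11
f 15 12 11
f 11 14 13
f 13 15 11
f 12 18 14
f 16 12 15
f 16 18 12
f 14 18 13
f 17 15 13
f 13 18 17
f 17 16 15
f 18 16 17



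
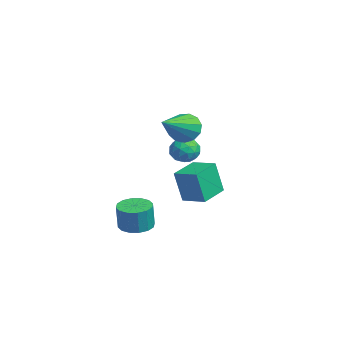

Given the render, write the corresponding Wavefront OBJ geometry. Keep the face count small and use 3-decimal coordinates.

v -1.338 3.571 -3.188
v -1.347 3.193 -1.572
v -0.434 4.339 -3.003
v -0.443 3.96 -1.387
v -0.377 2.5 -3.433
v -0.386 2.121 -1.817
v 0.527 3.267 -3.248
v 0.518 2.889 -1.632
v 1.088 0.167 -4.124
v 1.777 0.524 -4.205
v 1.981 0.41 -2.977
v 1.292 0.053 -2.896
v 1.513 0.821 -4.133
v 1.717 0.707 -2.905
v 1.135 0.943 -4.059
v 1.339 0.829 -2.831
v 0.745 0.857 -4.003
v 0.949 0.743 -2.775
v 0.447 0.586 -3.978
v 0.65 0.472 -2.75
v 0.32 0.203 -3.993
v 0.524 0.089 -2.765
v 0.399 -0.19 -4.043
v 0.603 -0.304 -2.815
v 0.663 -0.487 -4.115
v 0.867 -0.601 -2.887
v 1.041 -0.609 -4.189
v 1.245 -0.723 -2.961
v 1.431 -0.523 -4.245
v 1.635 -0.637 -3.017
v 1.73 -0.252 -4.27
v 1.933 -0.366 -3.042
v 1.856 0.131 -4.255
v 2.06 0.017 -3.027
v 0.781 2.567 0.433
v 1.175 2.322 -0.111
v -0.175 2.458 -0.209
v 0.219 2.213 -0.753
v 0.136 1.815 -0.164
v 0.727 1.883 0.233
v 0.273 2.897 -0.553
v 0.864 2.965 -0.156
v 0.861 2.526 -0.72
v 0.776 1.858 -0.48
v 0.224 2.922 0.16
v 0.139 2.254 0.4
v 1.062 2.455 0.217
v -0.062 2.325 -0.537
v -0.11 2.092 -0.191
v 0.121 1.948 -0.511
v 0.799 2.196 0.419
v 1.03 2.052 0.1
v 0.42 1.754 0.068
v -0.03 2.728 -0.42
v 0.201 2.584 -0.739
v 0.879 2.832 0.191
v 1.11 2.688 -0.129
v 0.58 3.026 -0.388
v 1.109 2.43 -0.46
v 0.547 2.365 -0.838
v 0.579 2.768 -0.72
v 0.926 2.807 -0.487
v 1.059 2.037 -0.319
v 0.497 1.973 -0.697
v 0.449 1.739 -0.351
v 0.796 1.779 -0.118
v 0.874 2.157 -0.678
v 0.503 2.807 0.377
v -0.059 2.743 -0.001
v 0.204 3.001 -0.202
v 0.551 3.041 0.031
v 0.453 2.415 0.518
v -0.109 2.35 0.14
v 0.074 1.973 0.167
v 0.421 2.012 0.4
v 0.126 2.623 0.358
v 2.712 1.859 1.853
v 3.253 2.126 1.357
v 4.128 0.581 2.707
v 3.272 2.385 1.712
v 3.113 2.476 2.112
v 2.827 2.372 2.429
v 2.505 2.105 2.563
v 2.249 1.76 2.472
v 2.139 1.446 2.184
v 2.212 1.264 1.791
v 2.444 1.271 1.417
v 2.76 1.464 1.182
v 3.062 1.783 1.16
f 2 4 1
f 5 2 1
f 1 4 3
f 3 5 1
f 2 8 4
f 6 2 5
f 6 8 2
f 4 8 3
f 7 5 3
f 3 8 7
f 7 6 5
f 8 6 7
f 10 9 13
f 10 13 11
f 11 13 14
f 11 14 12
f 13 9 15
f 13 15 14
f 14 15 16
f 14 16 12
f 15 9 17
f 15 17 16
f 16 17 18
f 16 18 12
f 17 9 19
f 17 19 18
f 18 19 20
f 18 20 12
f 19 9 21
f 19 21 20
f 20 21 22
f 20 22 12
f 21 9 23
f 21 23 22
f 22 23 24
f 22 24 12
f 23 9 25
f 23 25 24
f 24 25 26
f 24 26 12
f 25 9 27
f 25 27 26
f 26 27 28
f 26 28 12
f 27 9 29
f 27 29 28
f 28 29 30
f 28 30 12
f 29 9 31
f 29 31 30
f 30 31 32
f 30 32 12
f 31 9 33
f 31 33 32
f 32 33 34
f 32 34 12
f 33 9 10
f 33 10 34
f 34 10 11
f 34 11 12
f 35 72 51
f 72 46 75
f 51 75 40
f 72 75 51
f 35 51 47
f 51 40 52
f 47 52 36
f 51 52 47
f 35 47 56
f 47 36 57
f 56 57 42
f 47 57 56
f 35 56 68
f 56 42 71
f 68 71 45
f 56 71 68
f 35 68 72
f 68 45 76
f 72 76 46
f 68 76 72
f 36 52 63
f 52 40 66
f 63 66 44
f 52 66 63
f 40 75 53
f 75 46 74
f 53 74 39
f 75 74 53
f 46 76 73
f 76 45 69
f 73 69 37
f 76 69 73
f 45 71 70
f 71 42 58
f 70 58 41
f 71 58 70
f 42 57 62
f 57 36 59
f 62 59 43
f 57 59 62
f 38 64 50
f 64 44 65
f 50 65 39
f 64 65 50
f 38 50 48
f 50 39 49
f 48 49 37
f 50 49 48
f 38 48 55
f 48 37 54
f 55 54 41
f 48 54 55
f 38 55 60
f 55 41 61
f 60 61 43
f 55 61 60
f 38 60 64
f 60 43 67
f 64 67 44
f 60 67 64
f 39 65 53
f 65 44 66
f 53 66 40
f 65 66 53
f 37 49 73
f 49 39 74
f 73 74 46
f 49 74 73
f 41 54 70
f 54 37 69
f 70 69 45
f 54 69 70
f 43 61 62
f 61 41 58
f 62 58 42
f 61 58 62
f 44 67 63
f 67 43 59
f 63 59 36
f 67 59 63
f 78 77 80
f 78 80 79
f 80 77 81
f 80 81 79
f 81 77 82
f 81 82 79
f 82 77 83
f 82 83 79
f 83 77 84
f 83 84 79
f 84 77 85
f 84 85 79
f 85 77 86
f 85 86 79
f 86 77 87
f 86 87 79
f 87 77 88
f 87 88 79
f 88 77 89
f 88 89 79
f 89 77 78
f 89 78 79

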